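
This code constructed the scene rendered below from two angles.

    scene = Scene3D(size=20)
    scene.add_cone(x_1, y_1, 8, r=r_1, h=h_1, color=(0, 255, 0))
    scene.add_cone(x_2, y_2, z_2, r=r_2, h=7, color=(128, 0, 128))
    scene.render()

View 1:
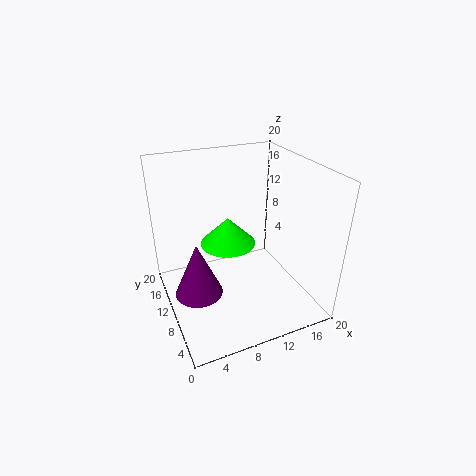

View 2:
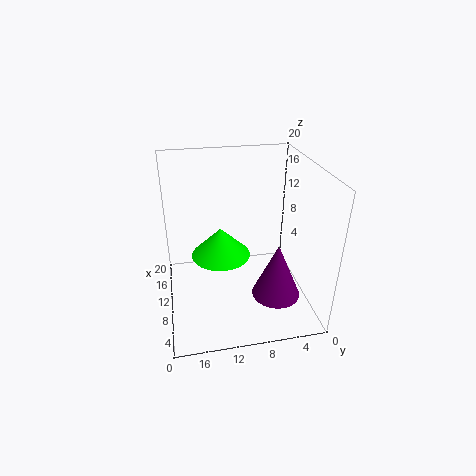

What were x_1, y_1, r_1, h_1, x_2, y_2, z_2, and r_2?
x_1 = 9.5, y_1 = 12.5, r_1 = 4, h_1 = 4, x_2 = 3, y_2 = 6.5, z_2 = 5.5, r_2 = 3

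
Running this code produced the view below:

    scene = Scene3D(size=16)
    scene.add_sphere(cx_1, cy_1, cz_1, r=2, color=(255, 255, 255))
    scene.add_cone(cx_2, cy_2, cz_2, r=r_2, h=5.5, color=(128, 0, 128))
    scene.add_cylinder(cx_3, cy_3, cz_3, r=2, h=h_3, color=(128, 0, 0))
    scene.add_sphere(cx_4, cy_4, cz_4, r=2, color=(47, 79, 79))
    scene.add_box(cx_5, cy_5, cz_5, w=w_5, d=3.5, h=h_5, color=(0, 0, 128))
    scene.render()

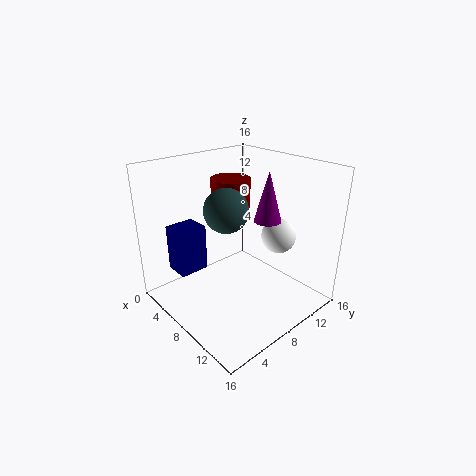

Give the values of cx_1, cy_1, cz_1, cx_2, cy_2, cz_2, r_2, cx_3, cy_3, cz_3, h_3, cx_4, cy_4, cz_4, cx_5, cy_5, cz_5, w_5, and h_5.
cx_1 = 10, cy_1 = 12.5, cz_1 = 7.5, cx_2 = 10, cy_2 = 10.5, cz_2 = 10, r_2 = 1.5, cx_3 = 8, cy_3 = 7, cz_3 = 12, h_3 = 3, cx_4 = 11.5, cy_4 = 3.5, cz_4 = 13.5, cx_5 = 1, cy_5 = 3, cz_5 = 3, w_5 = 3, h_5 = 5.5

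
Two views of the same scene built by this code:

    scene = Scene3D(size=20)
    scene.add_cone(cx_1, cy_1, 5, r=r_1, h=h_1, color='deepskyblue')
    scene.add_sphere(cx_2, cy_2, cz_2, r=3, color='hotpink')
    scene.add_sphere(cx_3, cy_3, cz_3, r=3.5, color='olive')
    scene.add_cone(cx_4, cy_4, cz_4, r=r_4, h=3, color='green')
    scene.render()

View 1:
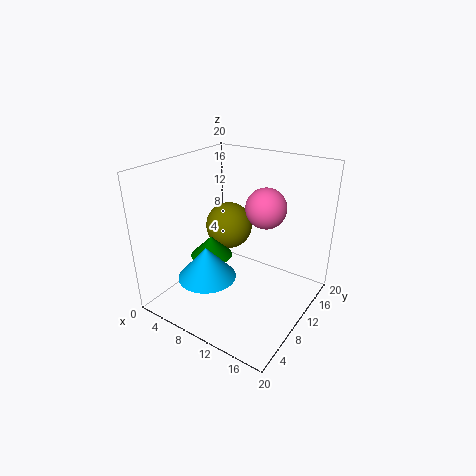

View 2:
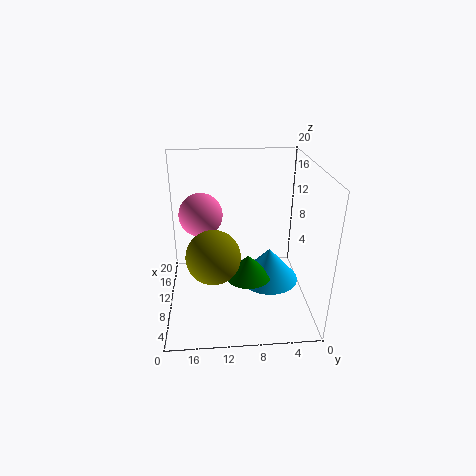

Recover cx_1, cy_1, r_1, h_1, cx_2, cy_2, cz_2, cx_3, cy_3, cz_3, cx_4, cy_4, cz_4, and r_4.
cx_1 = 7.5, cy_1 = 6, r_1 = 4, h_1 = 4.5, cx_2 = 11.5, cy_2 = 15, cz_2 = 13, cx_3 = 6, cy_3 = 13.5, cz_3 = 9.5, cx_4 = 6, cy_4 = 9, cz_4 = 6.5, r_4 = 3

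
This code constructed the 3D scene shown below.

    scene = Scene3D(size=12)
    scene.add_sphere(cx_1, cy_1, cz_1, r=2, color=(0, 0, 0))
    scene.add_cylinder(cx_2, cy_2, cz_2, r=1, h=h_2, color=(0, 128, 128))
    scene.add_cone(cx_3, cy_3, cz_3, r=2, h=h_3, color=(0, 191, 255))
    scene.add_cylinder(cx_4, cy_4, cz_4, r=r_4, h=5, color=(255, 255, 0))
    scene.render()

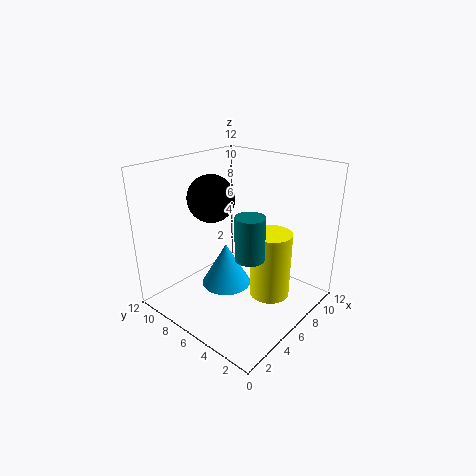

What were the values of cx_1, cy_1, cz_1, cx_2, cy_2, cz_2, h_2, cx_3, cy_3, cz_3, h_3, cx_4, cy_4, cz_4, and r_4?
cx_1 = 5.5; cy_1 = 8.5; cz_1 = 9; cx_2 = 2.5; cy_2 = 2; cz_2 = 7; h_2 = 3; cx_3 = 4.5; cy_3 = 6; cz_3 = 2.5; h_3 = 3.5; cx_4 = 5; cy_4 = 2; cz_4 = 3; r_4 = 1.5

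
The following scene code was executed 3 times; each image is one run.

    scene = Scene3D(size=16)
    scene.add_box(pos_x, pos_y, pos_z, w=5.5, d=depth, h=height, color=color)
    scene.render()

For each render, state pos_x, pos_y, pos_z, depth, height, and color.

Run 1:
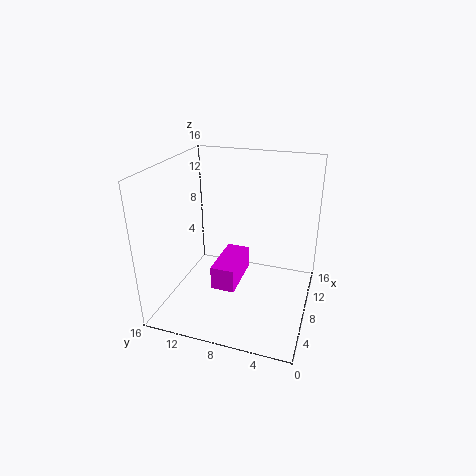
pos_x = 3.5, pos_y = 7, pos_z = 4, depth = 2.5, height = 2.5, color = 'magenta'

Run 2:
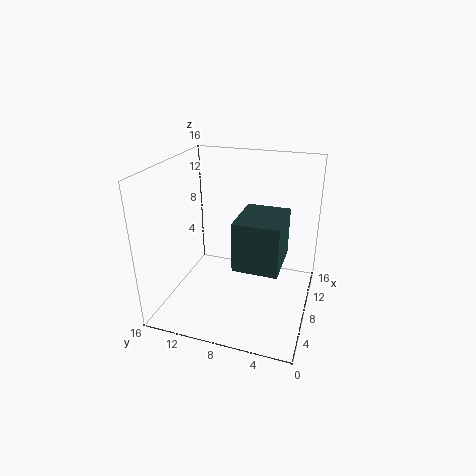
pos_x = 3, pos_y = 2.5, pos_z = 7, depth = 4.5, height = 5, color = 'darkslategray'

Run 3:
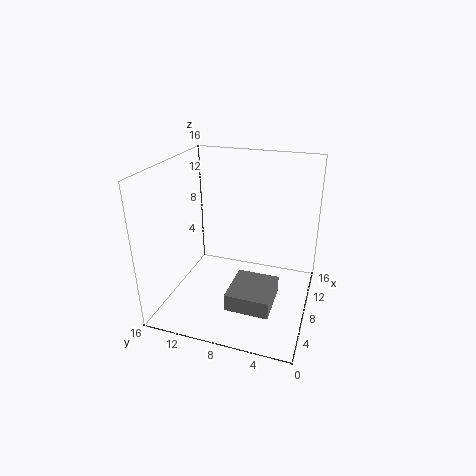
pos_x = 4.5, pos_y = 3.5, pos_z = 0.5, depth = 5, height = 2, color = 'gray'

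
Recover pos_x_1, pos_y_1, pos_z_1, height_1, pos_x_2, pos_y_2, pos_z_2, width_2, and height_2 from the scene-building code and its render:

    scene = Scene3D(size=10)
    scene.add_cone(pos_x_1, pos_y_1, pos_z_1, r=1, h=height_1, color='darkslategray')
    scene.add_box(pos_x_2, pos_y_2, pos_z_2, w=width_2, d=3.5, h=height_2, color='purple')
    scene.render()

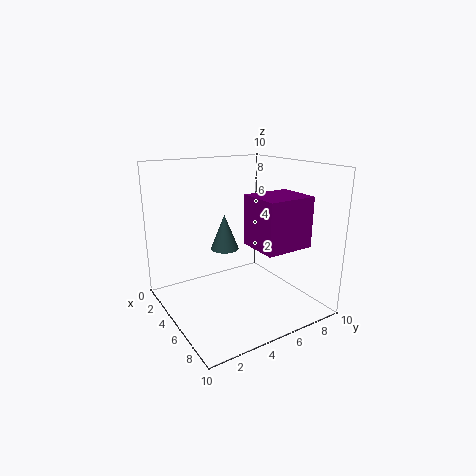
pos_x_1 = 4; pos_y_1 = 4.5; pos_z_1 = 4; height_1 = 2.5; pos_x_2 = 5; pos_y_2 = 5.5; pos_z_2 = 4.5; width_2 = 3; height_2 = 3.5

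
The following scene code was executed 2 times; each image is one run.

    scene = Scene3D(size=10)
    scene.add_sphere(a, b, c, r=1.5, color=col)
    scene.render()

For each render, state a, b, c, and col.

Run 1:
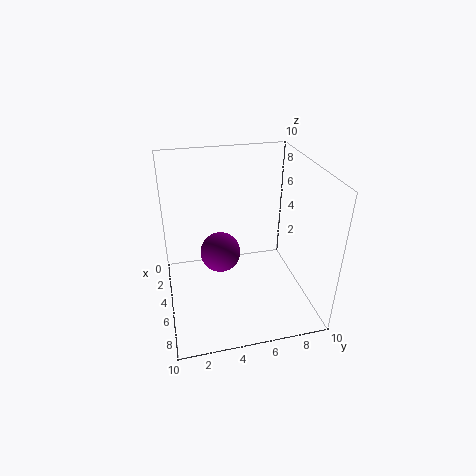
a = 3.5, b = 4, c = 3, col = 'purple'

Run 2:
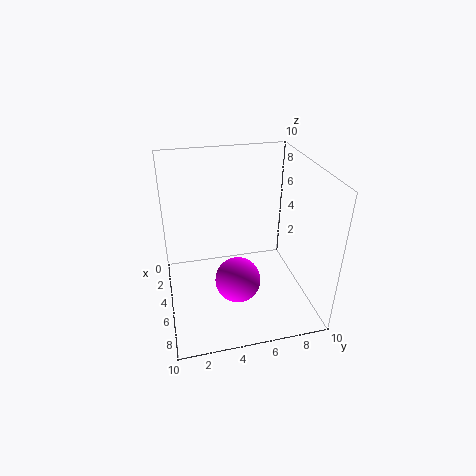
a = 7, b = 4.5, c = 3, col = 'magenta'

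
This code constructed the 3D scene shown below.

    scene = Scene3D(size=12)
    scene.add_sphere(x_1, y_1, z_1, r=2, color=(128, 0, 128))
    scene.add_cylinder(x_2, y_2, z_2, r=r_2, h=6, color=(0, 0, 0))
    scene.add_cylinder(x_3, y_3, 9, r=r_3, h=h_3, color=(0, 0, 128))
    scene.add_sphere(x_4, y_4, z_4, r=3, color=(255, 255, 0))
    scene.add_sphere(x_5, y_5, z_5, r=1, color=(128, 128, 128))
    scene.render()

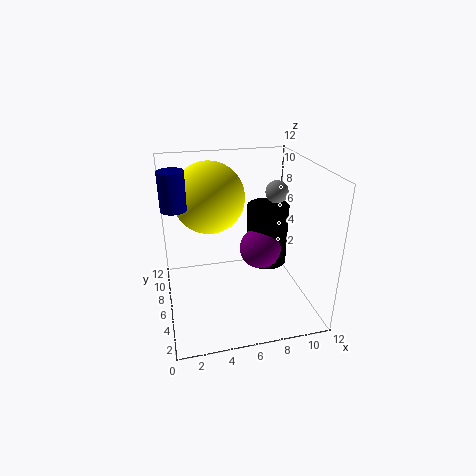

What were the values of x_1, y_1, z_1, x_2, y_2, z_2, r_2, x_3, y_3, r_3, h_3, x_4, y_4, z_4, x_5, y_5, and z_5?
x_1 = 9
y_1 = 9
z_1 = 3
x_2 = 10
y_2 = 10
z_2 = 1
r_2 = 2
x_3 = 1
y_3 = 6
r_3 = 1
h_3 = 3
x_4 = 4
y_4 = 8
z_4 = 9
x_5 = 10
y_5 = 8
z_5 = 9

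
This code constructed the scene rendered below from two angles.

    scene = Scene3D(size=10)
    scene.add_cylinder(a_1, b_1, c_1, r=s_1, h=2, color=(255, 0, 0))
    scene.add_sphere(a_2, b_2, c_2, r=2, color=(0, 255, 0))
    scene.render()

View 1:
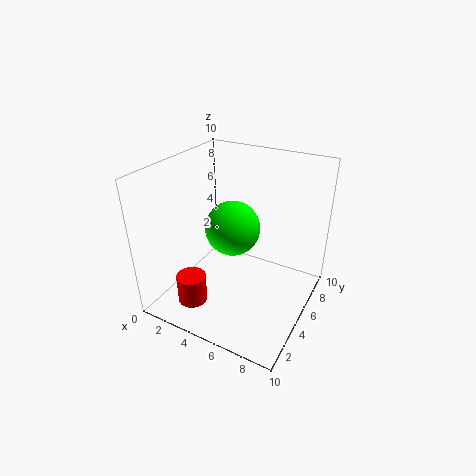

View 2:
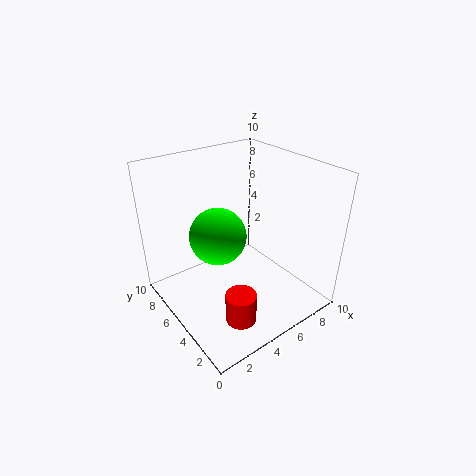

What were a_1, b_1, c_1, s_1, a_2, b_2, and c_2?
a_1 = 3, b_1 = 2, c_1 = 1, s_1 = 1, a_2 = 4, b_2 = 6, c_2 = 5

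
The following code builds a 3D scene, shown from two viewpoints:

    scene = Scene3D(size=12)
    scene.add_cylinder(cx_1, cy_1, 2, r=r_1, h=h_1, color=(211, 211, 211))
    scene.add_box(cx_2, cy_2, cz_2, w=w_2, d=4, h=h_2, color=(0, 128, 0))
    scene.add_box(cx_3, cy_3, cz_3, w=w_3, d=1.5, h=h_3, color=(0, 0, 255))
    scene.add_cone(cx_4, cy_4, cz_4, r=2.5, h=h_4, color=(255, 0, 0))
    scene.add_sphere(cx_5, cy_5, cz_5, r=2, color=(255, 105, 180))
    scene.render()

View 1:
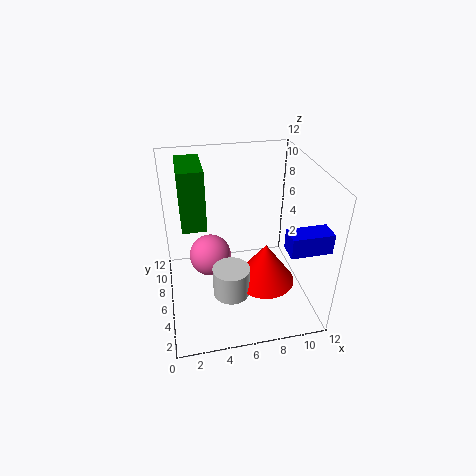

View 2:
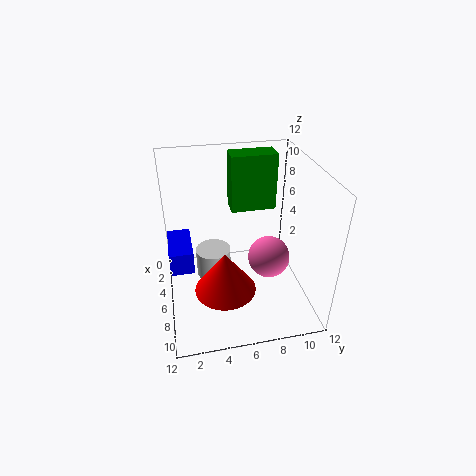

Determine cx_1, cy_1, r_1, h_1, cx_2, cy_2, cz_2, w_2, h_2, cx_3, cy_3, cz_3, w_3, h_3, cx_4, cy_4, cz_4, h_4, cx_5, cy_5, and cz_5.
cx_1 = 5
cy_1 = 4
r_1 = 1.5
h_1 = 2.5
cx_2 = 1.5
cy_2 = 6
cz_2 = 7
w_2 = 2
h_2 = 5
cx_3 = 8.5
cy_3 = 0.5
cz_3 = 7.5
w_3 = 3
h_3 = 1.5
cx_4 = 8
cy_4 = 4.5
cz_4 = 2.5
h_4 = 3.5
cx_5 = 4
cy_5 = 9.5
cz_5 = 2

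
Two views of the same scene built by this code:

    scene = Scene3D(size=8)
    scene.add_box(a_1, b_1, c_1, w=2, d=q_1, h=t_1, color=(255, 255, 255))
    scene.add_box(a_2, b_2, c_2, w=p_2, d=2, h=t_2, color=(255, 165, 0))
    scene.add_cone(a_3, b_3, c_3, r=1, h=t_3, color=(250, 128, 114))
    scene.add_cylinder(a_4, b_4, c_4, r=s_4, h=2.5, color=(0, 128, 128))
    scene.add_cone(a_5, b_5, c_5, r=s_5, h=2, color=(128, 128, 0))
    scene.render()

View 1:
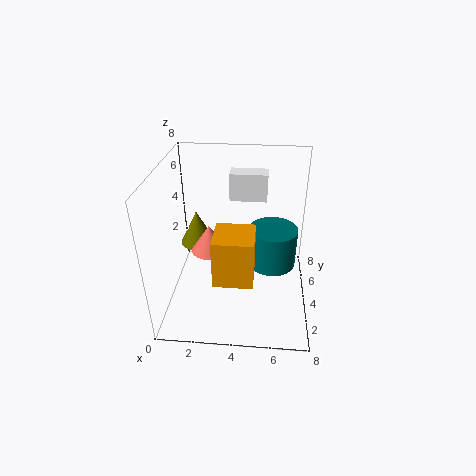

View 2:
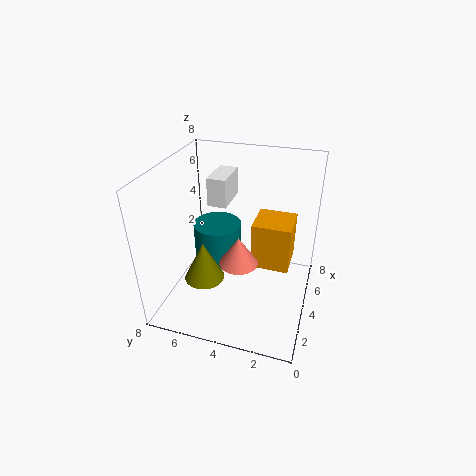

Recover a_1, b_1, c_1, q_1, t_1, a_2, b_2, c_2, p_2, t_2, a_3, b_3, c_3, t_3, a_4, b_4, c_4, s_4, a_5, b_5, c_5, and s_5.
a_1 = 3.5, b_1 = 4.5, c_1 = 6, q_1 = 1, t_1 = 1.5, a_2 = 3, b_2 = 1, c_2 = 3, p_2 = 2, t_2 = 2.5, a_3 = 2.5, b_3 = 3.5, c_3 = 3.5, t_3 = 1.5, a_4 = 6, b_4 = 6, c_4 = 1, s_4 = 1.5, a_5 = 1.5, b_5 = 5, c_5 = 3, s_5 = 1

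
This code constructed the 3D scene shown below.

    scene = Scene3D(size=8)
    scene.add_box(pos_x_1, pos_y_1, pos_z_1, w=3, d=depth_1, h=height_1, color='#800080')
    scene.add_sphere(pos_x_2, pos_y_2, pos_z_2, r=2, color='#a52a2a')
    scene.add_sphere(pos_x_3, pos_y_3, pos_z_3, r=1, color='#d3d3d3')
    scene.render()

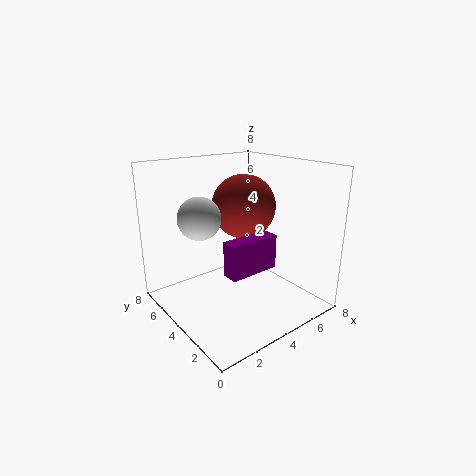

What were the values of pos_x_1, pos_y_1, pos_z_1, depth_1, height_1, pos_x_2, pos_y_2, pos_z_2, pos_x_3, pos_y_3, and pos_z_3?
pos_x_1 = 3
pos_y_1 = 3
pos_z_1 = 2
depth_1 = 1
height_1 = 2
pos_x_2 = 6
pos_y_2 = 6
pos_z_2 = 5
pos_x_3 = 1
pos_y_3 = 3
pos_z_3 = 6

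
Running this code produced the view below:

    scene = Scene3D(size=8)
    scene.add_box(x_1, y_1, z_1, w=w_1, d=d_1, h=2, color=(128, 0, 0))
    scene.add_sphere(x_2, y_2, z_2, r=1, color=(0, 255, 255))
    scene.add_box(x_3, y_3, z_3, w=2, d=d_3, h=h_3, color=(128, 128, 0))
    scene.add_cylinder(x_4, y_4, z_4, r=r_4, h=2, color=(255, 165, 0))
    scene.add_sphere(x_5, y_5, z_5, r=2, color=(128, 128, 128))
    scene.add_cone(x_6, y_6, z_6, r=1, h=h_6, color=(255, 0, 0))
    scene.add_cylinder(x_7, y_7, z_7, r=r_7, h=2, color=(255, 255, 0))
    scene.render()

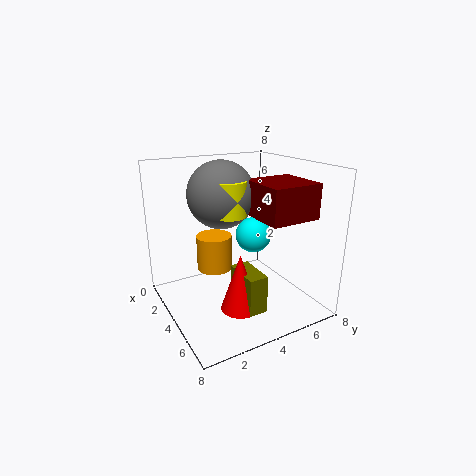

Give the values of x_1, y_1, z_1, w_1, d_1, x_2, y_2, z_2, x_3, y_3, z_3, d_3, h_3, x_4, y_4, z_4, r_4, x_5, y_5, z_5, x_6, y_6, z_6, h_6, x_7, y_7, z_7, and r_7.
x_1 = 3; y_1 = 5; z_1 = 5; w_1 = 3; d_1 = 3; x_2 = 4; y_2 = 5; z_2 = 4; x_3 = 5; y_3 = 3; z_3 = 1; d_3 = 1; h_3 = 2; x_4 = 3; y_4 = 3; z_4 = 2; r_4 = 1; x_5 = 2; y_5 = 4; z_5 = 6; x_6 = 6; y_6 = 3; z_6 = 1; h_6 = 3; x_7 = 3; y_7 = 4; z_7 = 5; r_7 = 1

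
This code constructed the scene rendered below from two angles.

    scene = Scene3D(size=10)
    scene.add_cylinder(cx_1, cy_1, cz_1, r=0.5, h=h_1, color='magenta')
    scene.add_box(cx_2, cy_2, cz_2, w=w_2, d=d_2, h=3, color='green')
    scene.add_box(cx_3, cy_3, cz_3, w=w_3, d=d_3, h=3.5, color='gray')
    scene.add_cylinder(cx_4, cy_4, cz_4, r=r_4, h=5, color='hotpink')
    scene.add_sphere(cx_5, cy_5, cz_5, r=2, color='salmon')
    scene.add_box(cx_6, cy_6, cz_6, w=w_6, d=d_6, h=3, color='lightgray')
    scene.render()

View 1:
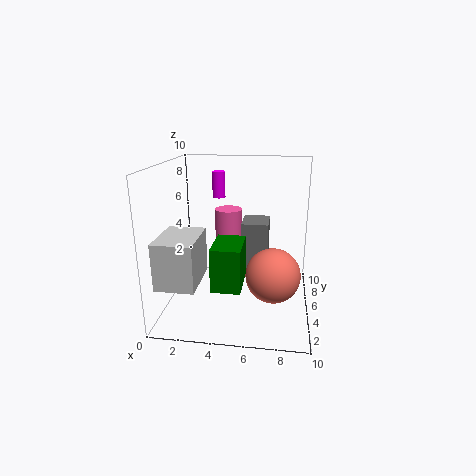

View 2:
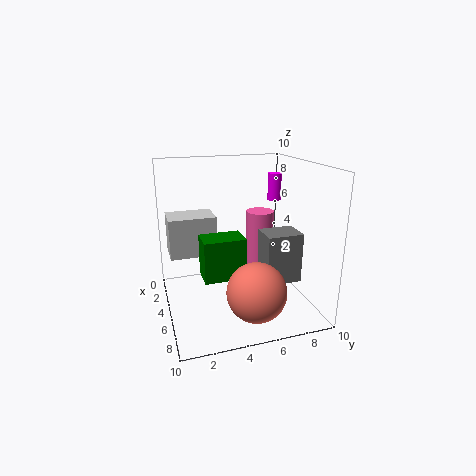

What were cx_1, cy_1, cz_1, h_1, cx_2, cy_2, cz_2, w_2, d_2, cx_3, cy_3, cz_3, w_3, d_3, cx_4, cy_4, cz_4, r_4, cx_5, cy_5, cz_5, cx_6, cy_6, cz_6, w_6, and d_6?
cx_1 = 3
cy_1 = 8.5
cz_1 = 7
h_1 = 2
cx_2 = 3.5
cy_2 = 2.5
cz_2 = 2
w_2 = 2
d_2 = 3
cx_3 = 5
cy_3 = 6.5
cz_3 = 2
w_3 = 2
d_3 = 2.5
cx_4 = 4
cy_4 = 7
cz_4 = 1.5
r_4 = 1
cx_5 = 7.5
cy_5 = 5.5
cz_5 = 2
cx_6 = 0.5
cy_6 = 0.5
cz_6 = 3
w_6 = 2.5
d_6 = 3.5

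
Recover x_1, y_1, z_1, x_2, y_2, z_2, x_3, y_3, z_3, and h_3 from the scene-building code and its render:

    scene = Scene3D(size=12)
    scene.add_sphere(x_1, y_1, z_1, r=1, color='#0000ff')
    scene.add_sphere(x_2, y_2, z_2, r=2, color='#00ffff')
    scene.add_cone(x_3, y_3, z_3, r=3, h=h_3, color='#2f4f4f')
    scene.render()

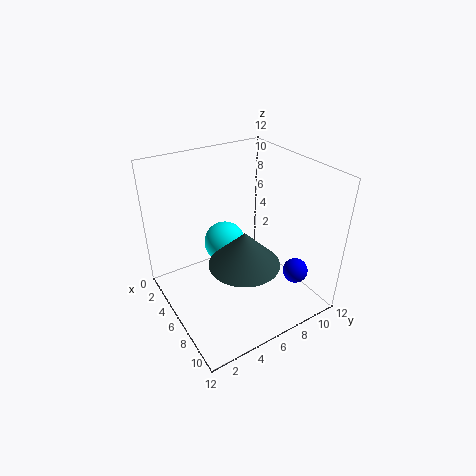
x_1 = 10, y_1 = 9, z_1 = 4, x_2 = 2, y_2 = 7, z_2 = 3, x_3 = 7, y_3 = 6, z_3 = 4, h_3 = 3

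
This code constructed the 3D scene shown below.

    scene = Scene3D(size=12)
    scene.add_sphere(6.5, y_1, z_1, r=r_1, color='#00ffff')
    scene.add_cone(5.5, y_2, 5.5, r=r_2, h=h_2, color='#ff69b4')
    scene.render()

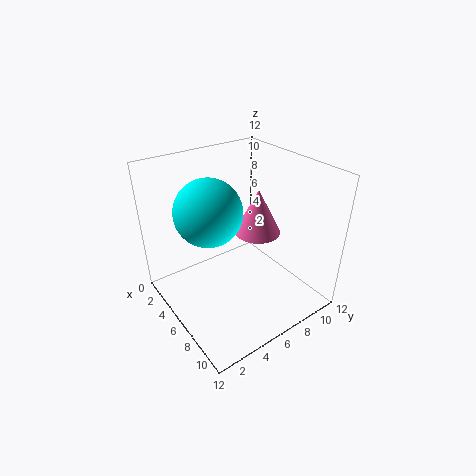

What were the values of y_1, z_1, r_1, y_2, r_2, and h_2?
y_1 = 3, z_1 = 9.5, r_1 = 2.5, y_2 = 8.5, r_2 = 2, h_2 = 4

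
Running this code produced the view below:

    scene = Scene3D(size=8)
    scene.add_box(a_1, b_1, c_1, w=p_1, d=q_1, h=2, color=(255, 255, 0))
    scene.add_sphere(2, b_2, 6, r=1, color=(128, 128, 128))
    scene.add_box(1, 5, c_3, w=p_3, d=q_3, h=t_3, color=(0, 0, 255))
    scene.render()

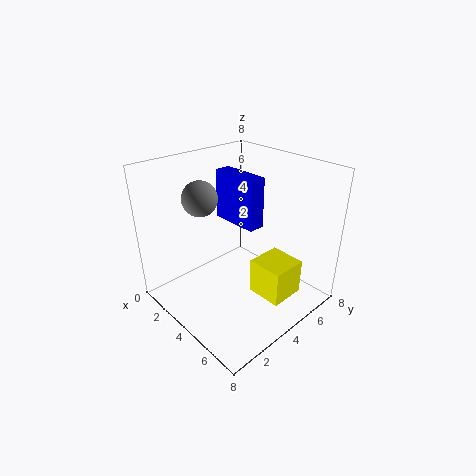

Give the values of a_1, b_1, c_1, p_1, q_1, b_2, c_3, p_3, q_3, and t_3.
a_1 = 5
b_1 = 4
c_1 = 1
p_1 = 2
q_1 = 2
b_2 = 3
c_3 = 4
p_3 = 3
q_3 = 1
t_3 = 3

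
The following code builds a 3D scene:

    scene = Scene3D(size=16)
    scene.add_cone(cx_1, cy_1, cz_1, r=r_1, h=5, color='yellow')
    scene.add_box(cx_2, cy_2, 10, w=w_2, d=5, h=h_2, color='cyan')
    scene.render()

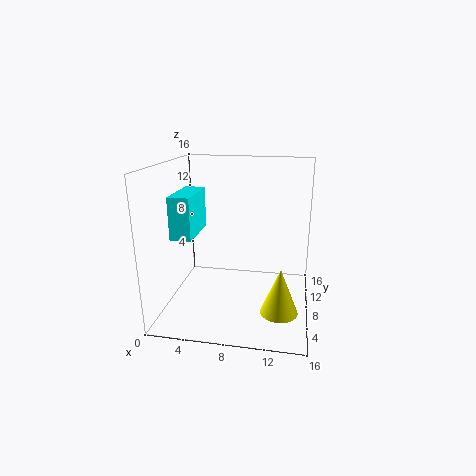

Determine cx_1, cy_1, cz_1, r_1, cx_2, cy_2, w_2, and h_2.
cx_1 = 13; cy_1 = 5; cz_1 = 1; r_1 = 2; cx_2 = 3; cy_2 = 1; w_2 = 2; h_2 = 4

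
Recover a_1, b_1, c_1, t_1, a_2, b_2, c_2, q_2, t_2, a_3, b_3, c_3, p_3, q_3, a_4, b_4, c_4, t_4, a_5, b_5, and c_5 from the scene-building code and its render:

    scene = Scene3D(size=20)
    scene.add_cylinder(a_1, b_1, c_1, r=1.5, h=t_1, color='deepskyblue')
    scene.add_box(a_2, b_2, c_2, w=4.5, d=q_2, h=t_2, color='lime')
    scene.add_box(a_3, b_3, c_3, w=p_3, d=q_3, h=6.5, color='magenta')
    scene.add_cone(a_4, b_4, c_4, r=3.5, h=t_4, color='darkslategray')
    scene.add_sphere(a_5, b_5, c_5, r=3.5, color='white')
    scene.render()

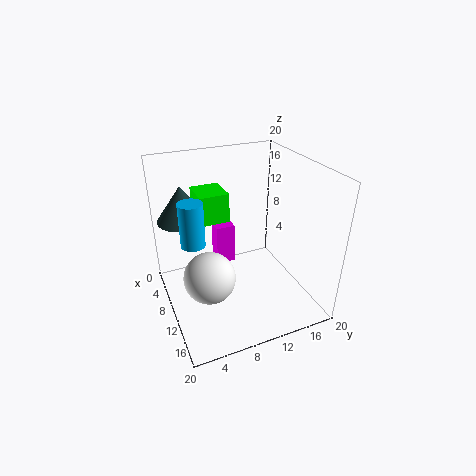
a_1 = 12.5; b_1 = 3; c_1 = 12; t_1 = 5.5; a_2 = 5; b_2 = 5; c_2 = 12.5; q_2 = 4; t_2 = 4; a_3 = 1.5; b_3 = 9; c_3 = 2; p_3 = 2.5; q_3 = 3; a_4 = 5.5; b_4 = 3.5; c_4 = 12; t_4 = 5; a_5 = 12; b_5 = 5; c_5 = 6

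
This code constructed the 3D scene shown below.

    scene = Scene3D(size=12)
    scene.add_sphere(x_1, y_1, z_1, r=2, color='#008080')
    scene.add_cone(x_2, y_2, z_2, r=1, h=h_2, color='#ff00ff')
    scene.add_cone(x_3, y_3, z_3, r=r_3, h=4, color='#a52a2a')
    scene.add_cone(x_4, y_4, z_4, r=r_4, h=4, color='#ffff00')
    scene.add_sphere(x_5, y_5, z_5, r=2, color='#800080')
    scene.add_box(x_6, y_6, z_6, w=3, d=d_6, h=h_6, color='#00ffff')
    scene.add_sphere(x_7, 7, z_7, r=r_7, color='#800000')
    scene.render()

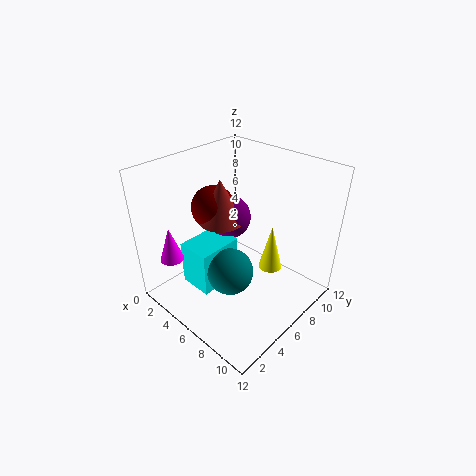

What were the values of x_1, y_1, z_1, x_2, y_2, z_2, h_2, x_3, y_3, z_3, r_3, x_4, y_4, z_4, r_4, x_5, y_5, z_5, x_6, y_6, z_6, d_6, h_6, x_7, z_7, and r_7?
x_1 = 6
y_1 = 5
z_1 = 3
x_2 = 2
y_2 = 2
z_2 = 4
h_2 = 3
x_3 = 3
y_3 = 7
z_3 = 6
r_3 = 2
x_4 = 8
y_4 = 8
z_4 = 3
r_4 = 1
x_5 = 3
y_5 = 8
z_5 = 6
x_6 = 2
y_6 = 3
z_6 = 1
d_6 = 4
h_6 = 4
x_7 = 2
z_7 = 7
r_7 = 2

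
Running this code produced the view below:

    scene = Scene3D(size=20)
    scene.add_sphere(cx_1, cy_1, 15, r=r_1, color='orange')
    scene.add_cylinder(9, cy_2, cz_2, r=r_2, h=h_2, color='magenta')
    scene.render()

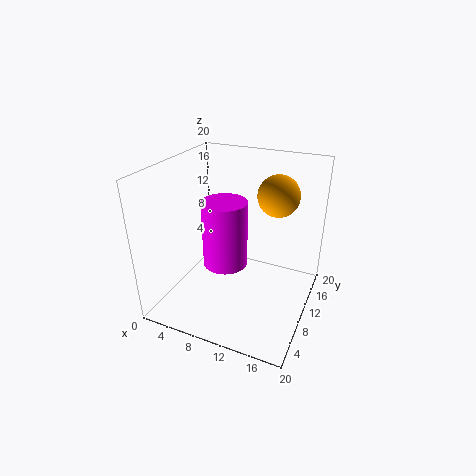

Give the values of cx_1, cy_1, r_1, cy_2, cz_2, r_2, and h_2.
cx_1 = 14
cy_1 = 15
r_1 = 3
cy_2 = 8
cz_2 = 7
r_2 = 3
h_2 = 9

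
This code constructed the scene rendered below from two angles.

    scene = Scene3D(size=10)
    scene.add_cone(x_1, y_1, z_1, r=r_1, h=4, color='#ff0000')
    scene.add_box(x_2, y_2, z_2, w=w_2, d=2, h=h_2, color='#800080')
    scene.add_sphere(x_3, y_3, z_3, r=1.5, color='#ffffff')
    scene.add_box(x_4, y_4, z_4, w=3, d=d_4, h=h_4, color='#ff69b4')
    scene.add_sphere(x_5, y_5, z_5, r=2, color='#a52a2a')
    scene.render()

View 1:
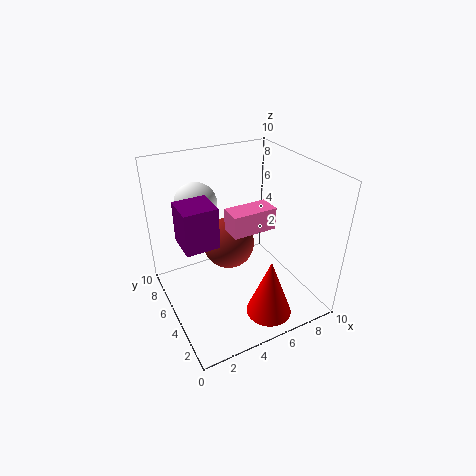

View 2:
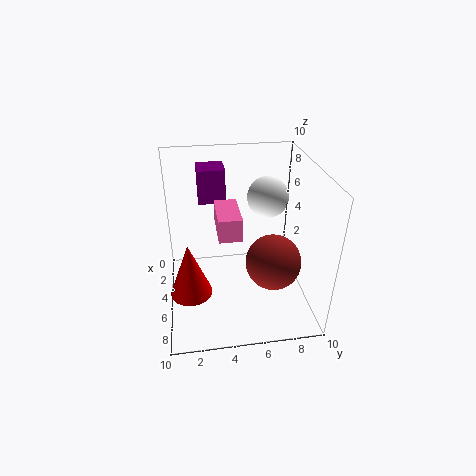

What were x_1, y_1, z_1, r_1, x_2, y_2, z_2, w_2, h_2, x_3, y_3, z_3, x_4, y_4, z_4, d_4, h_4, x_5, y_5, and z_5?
x_1 = 5.5, y_1 = 1.5, z_1 = 1, r_1 = 1.5, x_2 = 0.5, y_2 = 2.5, z_2 = 6.5, w_2 = 2, h_2 = 2.5, x_3 = 3, y_3 = 7.5, z_3 = 7, x_4 = 4, y_4 = 3.5, z_4 = 6, d_4 = 1.5, h_4 = 1.5, x_5 = 5.5, y_5 = 7.5, z_5 = 3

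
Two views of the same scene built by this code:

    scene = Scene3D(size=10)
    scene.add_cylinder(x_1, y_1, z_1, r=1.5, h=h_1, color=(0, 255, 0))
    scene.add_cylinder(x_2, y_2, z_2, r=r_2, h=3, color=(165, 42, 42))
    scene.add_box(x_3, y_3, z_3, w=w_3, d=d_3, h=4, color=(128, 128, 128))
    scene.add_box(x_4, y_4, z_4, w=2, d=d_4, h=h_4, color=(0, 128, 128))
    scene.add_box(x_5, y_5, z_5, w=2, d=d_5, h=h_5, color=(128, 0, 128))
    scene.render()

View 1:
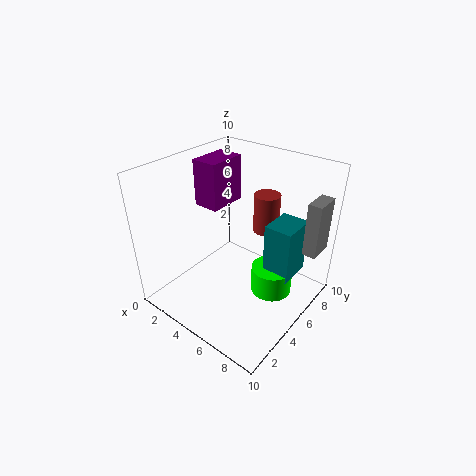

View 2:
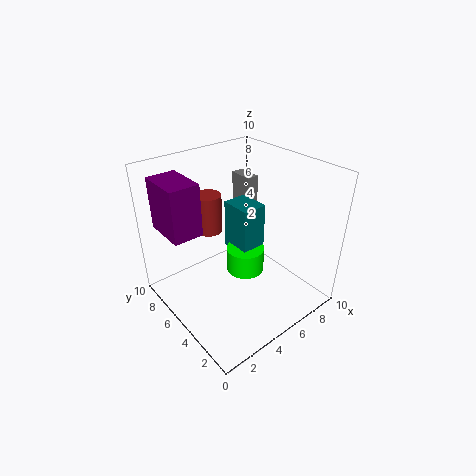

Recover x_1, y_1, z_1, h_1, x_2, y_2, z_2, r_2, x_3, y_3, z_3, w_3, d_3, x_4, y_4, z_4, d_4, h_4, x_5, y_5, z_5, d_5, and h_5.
x_1 = 7, y_1 = 6.5, z_1 = 0.5, h_1 = 2, x_2 = 5, y_2 = 8.5, z_2 = 4, r_2 = 1, x_3 = 8.5, y_3 = 8, z_3 = 3.5, w_3 = 1, d_3 = 2, x_4 = 6.5, y_4 = 6, z_4 = 2, d_4 = 2.5, h_4 = 4, x_5 = 0.5, y_5 = 5.5, z_5 = 6, d_5 = 3, h_5 = 3.5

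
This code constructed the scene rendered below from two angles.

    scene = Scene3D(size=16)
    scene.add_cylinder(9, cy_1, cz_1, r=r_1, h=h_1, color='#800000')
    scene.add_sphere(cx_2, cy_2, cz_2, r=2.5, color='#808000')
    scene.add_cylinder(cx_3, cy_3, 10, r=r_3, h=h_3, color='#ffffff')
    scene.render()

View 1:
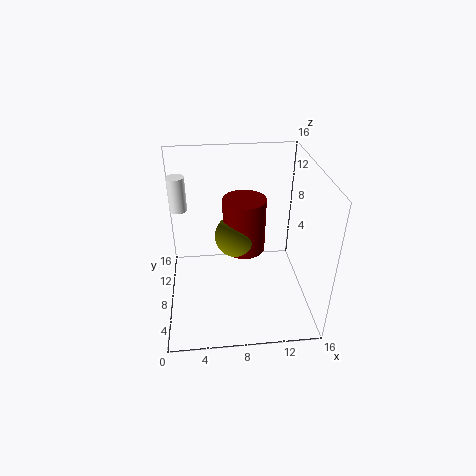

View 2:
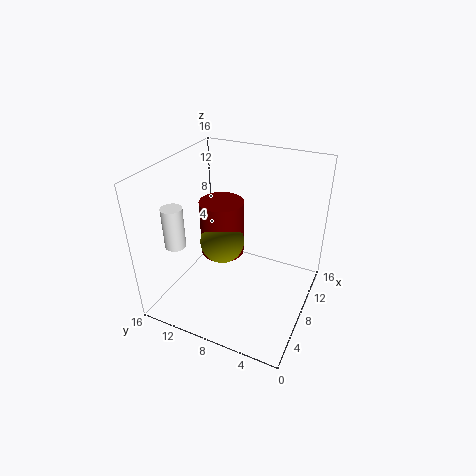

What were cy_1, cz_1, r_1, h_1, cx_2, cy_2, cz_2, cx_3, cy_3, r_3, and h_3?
cy_1 = 10.5
cz_1 = 5
r_1 = 2.5
h_1 = 6.5
cx_2 = 8
cy_2 = 10
cz_2 = 7
cx_3 = 1.5
cy_3 = 11.5
r_3 = 1
h_3 = 4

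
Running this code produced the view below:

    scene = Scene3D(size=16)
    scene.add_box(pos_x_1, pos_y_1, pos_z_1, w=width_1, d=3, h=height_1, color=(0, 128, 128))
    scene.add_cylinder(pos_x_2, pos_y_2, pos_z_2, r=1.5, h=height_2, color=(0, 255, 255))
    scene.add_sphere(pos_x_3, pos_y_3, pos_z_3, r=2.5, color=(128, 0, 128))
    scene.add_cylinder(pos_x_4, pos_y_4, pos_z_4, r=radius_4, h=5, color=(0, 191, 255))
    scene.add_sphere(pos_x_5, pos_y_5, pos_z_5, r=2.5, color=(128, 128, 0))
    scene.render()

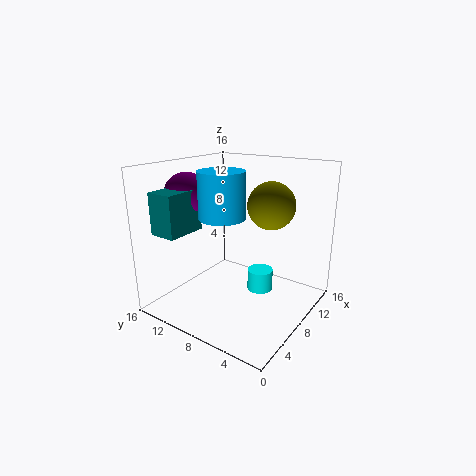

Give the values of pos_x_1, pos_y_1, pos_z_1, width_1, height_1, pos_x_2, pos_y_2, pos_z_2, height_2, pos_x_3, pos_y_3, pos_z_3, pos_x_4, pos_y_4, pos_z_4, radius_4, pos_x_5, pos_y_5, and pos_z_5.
pos_x_1 = 1.5, pos_y_1 = 11.5, pos_z_1 = 9, width_1 = 4.5, height_1 = 4.5, pos_x_2 = 10.5, pos_y_2 = 6.5, pos_z_2 = 1, height_2 = 2.5, pos_x_3 = 6, pos_y_3 = 13.5, pos_z_3 = 12.5, pos_x_4 = 6.5, pos_y_4 = 9, pos_z_4 = 10.5, radius_4 = 2.5, pos_x_5 = 9, pos_y_5 = 4.5, pos_z_5 = 12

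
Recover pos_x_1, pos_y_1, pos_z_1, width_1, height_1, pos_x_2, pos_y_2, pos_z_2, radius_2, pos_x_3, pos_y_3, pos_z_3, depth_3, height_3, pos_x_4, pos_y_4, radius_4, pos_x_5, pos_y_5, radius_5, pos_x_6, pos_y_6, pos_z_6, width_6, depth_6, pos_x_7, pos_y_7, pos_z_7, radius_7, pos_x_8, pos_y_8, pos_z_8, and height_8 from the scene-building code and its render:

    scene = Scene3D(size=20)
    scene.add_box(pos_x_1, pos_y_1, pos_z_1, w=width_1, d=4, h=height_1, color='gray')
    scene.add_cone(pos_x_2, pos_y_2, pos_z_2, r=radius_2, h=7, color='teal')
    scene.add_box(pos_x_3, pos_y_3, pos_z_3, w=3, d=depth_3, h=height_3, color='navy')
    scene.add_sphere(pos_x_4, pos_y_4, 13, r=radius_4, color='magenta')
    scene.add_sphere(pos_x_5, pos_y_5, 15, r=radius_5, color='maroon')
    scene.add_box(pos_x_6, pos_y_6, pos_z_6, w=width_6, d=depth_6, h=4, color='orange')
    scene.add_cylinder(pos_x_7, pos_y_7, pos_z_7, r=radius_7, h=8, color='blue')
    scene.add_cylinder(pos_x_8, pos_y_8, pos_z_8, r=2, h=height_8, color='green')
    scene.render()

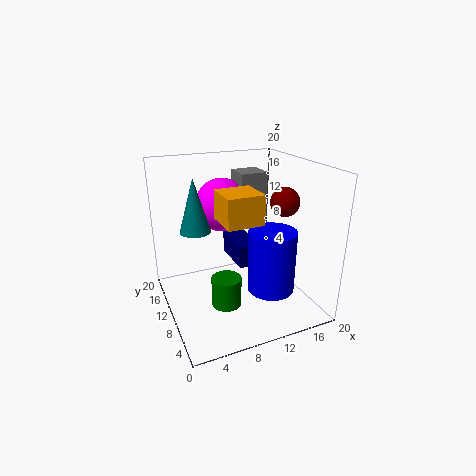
pos_x_1 = 12, pos_y_1 = 13, pos_z_1 = 14, width_1 = 4, height_1 = 4, pos_x_2 = 4, pos_y_2 = 10, pos_z_2 = 12, radius_2 = 2, pos_x_3 = 9, pos_y_3 = 7, pos_z_3 = 7, depth_3 = 6, height_3 = 3, pos_x_4 = 10, pos_y_4 = 16, radius_4 = 4, pos_x_5 = 16, pos_y_5 = 8, radius_5 = 2, pos_x_6 = 7, pos_y_6 = 6, pos_z_6 = 13, width_6 = 5, depth_6 = 5, pos_x_7 = 12, pos_y_7 = 4, pos_z_7 = 5, radius_7 = 3, pos_x_8 = 7, pos_y_8 = 7, pos_z_8 = 2, height_8 = 4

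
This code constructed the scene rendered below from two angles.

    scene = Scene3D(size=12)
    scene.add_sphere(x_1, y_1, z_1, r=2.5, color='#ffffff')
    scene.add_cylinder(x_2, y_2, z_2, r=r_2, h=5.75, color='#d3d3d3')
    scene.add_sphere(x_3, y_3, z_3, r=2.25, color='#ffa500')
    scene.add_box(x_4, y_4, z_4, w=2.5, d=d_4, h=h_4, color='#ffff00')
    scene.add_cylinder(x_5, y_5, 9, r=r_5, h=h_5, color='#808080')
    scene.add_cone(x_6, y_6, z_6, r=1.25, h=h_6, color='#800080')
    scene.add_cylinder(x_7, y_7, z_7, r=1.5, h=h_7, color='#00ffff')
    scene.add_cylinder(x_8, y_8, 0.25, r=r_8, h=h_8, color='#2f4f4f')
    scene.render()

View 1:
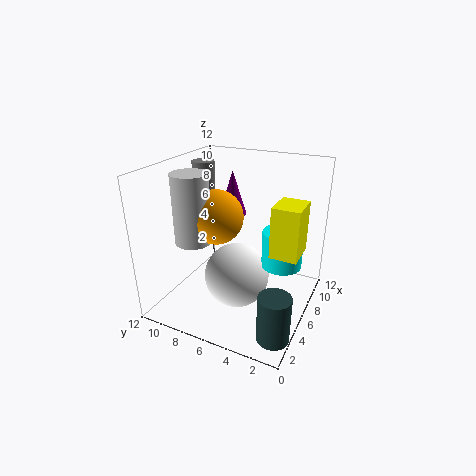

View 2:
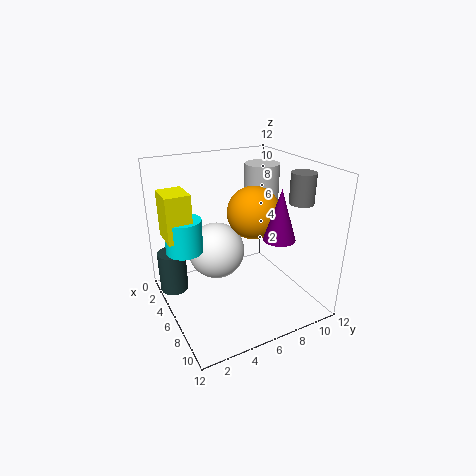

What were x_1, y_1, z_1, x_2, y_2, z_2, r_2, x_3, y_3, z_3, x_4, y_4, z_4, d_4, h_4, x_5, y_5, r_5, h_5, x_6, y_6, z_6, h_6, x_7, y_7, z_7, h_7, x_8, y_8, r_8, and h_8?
x_1 = 3.75, y_1 = 5, z_1 = 4, x_2 = 4.25, y_2 = 9.25, z_2 = 5.75, r_2 = 1.5, x_3 = 5.5, y_3 = 7.75, z_3 = 7.75, x_4 = 3.25, y_4 = 0.25, z_4 = 6.5, d_4 = 2, h_4 = 3.75, x_5 = 8.25, y_5 = 10.5, r_5 = 1, h_5 = 2.5, x_6 = 9, y_6 = 8, z_6 = 6.75, h_6 = 4, x_7 = 4.75, y_7 = 1.75, z_7 = 5.25, h_7 = 2.75, x_8 = 2.25, y_8 = 1.25, r_8 = 1.25, h_8 = 3.75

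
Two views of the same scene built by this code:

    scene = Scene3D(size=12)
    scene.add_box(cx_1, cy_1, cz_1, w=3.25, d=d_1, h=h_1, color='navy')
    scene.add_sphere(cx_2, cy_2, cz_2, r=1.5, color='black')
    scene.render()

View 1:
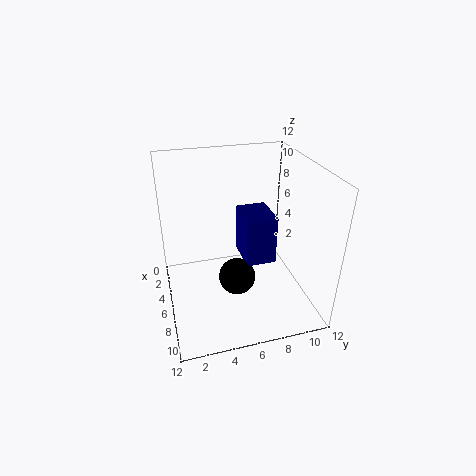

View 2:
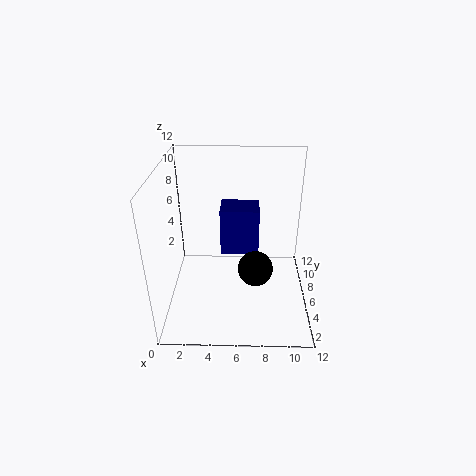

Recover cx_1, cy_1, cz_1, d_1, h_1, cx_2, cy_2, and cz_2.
cx_1 = 4.5; cy_1 = 6.25; cz_1 = 4.25; d_1 = 2.5; h_1 = 4; cx_2 = 7.5; cy_2 = 5.5; cz_2 = 3.25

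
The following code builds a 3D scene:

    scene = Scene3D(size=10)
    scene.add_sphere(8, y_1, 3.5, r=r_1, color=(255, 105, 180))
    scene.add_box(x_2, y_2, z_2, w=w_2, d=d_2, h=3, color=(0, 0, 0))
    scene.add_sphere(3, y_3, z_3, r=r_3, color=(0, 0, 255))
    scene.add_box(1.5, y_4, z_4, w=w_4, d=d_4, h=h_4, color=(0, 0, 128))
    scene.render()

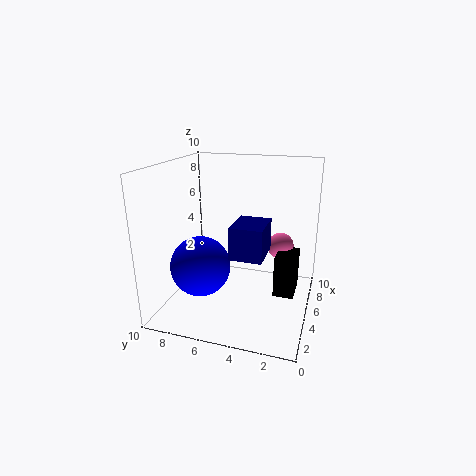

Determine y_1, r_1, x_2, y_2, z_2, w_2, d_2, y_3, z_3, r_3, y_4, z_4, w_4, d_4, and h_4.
y_1 = 2.5, r_1 = 1, x_2 = 5.5, y_2 = 1, z_2 = 0.5, w_2 = 2.5, d_2 = 1.5, y_3 = 7, z_3 = 3.5, r_3 = 2, y_4 = 2.5, z_4 = 5, w_4 = 2.5, d_4 = 2, h_4 = 2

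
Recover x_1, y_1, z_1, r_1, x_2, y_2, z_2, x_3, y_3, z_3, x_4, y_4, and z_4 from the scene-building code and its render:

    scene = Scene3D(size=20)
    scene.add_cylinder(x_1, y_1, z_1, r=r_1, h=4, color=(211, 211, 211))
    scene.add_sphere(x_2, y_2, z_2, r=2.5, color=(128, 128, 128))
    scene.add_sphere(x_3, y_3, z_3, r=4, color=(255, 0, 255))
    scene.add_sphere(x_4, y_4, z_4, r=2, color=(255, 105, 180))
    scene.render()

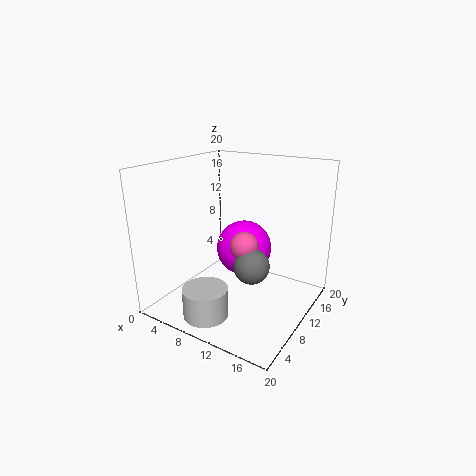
x_1 = 9
y_1 = 3.5
z_1 = 1
r_1 = 3
x_2 = 12.5
y_2 = 9.5
z_2 = 6.5
x_3 = 9.5
y_3 = 12.5
z_3 = 7.5
x_4 = 11
y_4 = 10
z_4 = 9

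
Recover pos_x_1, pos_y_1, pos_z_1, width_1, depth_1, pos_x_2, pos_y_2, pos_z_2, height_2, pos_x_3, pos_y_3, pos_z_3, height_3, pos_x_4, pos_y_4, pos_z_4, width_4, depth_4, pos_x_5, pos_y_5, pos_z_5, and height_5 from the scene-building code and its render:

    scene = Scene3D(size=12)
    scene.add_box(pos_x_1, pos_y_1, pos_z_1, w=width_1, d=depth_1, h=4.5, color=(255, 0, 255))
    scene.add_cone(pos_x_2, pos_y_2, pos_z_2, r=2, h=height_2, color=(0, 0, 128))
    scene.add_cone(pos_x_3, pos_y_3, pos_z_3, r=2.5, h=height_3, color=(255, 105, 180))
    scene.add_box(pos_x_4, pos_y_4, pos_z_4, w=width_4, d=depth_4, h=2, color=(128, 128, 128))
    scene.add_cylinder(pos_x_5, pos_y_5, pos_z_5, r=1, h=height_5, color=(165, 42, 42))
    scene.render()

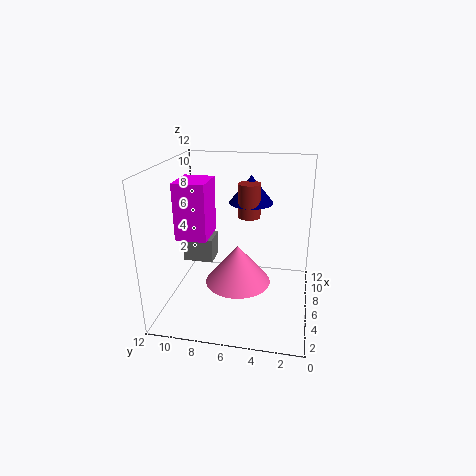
pos_x_1 = 3.5; pos_y_1 = 8; pos_z_1 = 6.5; width_1 = 3; depth_1 = 2.5; pos_x_2 = 9.5; pos_y_2 = 5.5; pos_z_2 = 8; height_2 = 2.5; pos_x_3 = 3.5; pos_y_3 = 5.5; pos_z_3 = 3.5; height_3 = 3; pos_x_4 = 5; pos_y_4 = 8; pos_z_4 = 4; width_4 = 2; depth_4 = 2.5; pos_x_5 = 8.5; pos_y_5 = 5.5; pos_z_5 = 7; height_5 = 3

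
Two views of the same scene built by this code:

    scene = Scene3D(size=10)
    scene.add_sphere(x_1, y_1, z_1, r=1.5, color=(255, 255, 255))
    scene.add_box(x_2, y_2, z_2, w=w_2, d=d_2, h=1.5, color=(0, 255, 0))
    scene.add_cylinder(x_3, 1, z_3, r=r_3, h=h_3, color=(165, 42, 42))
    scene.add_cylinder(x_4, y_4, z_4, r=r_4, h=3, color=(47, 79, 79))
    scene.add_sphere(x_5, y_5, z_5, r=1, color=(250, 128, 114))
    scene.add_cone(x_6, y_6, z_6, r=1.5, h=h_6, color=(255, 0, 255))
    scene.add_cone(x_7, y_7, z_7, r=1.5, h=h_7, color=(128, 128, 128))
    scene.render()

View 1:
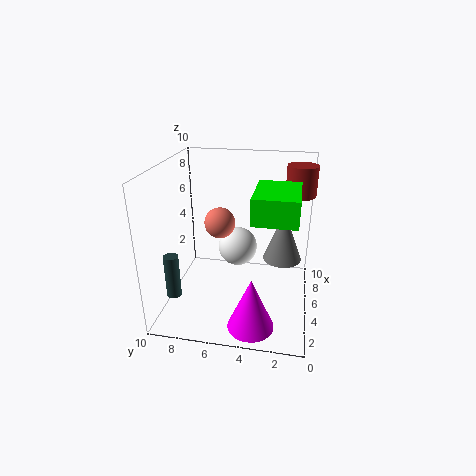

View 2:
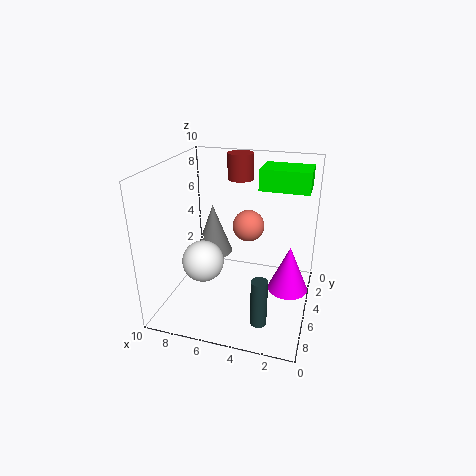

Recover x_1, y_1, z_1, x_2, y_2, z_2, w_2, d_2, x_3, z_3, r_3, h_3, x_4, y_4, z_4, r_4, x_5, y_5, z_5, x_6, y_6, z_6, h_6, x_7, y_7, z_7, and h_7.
x_1 = 7.5; y_1 = 5.5; z_1 = 3; x_2 = 0.5; y_2 = 1; z_2 = 8; w_2 = 3.5; d_2 = 2.5; x_3 = 6; z_3 = 8; r_3 = 1; h_3 = 2; x_4 = 2.5; y_4 = 9; z_4 = 1.5; r_4 = 0.5; x_5 = 4; y_5 = 6; z_5 = 6.5; x_6 = 1.5; y_6 = 3.5; z_6 = 0.5; h_6 = 3.5; x_7 = 8; y_7 = 2; z_7 = 2; h_7 = 4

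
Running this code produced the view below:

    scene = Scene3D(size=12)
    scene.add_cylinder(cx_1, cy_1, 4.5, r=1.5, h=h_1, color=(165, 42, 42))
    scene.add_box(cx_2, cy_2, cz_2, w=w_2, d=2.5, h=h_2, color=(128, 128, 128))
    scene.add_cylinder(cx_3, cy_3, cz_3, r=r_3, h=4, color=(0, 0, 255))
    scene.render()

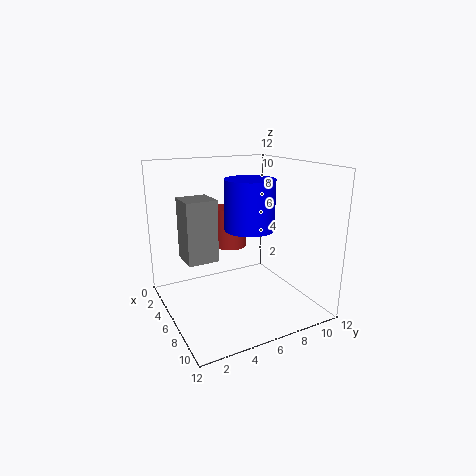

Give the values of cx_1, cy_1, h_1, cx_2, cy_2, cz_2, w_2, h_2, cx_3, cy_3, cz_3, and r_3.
cx_1 = 3.5
cy_1 = 6.5
h_1 = 3.5
cx_2 = 4
cy_2 = 1.5
cz_2 = 4.5
w_2 = 2.5
h_2 = 5
cx_3 = 7
cy_3 = 6.5
cz_3 = 7
r_3 = 2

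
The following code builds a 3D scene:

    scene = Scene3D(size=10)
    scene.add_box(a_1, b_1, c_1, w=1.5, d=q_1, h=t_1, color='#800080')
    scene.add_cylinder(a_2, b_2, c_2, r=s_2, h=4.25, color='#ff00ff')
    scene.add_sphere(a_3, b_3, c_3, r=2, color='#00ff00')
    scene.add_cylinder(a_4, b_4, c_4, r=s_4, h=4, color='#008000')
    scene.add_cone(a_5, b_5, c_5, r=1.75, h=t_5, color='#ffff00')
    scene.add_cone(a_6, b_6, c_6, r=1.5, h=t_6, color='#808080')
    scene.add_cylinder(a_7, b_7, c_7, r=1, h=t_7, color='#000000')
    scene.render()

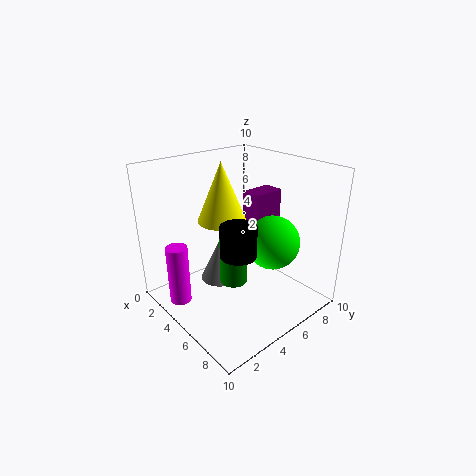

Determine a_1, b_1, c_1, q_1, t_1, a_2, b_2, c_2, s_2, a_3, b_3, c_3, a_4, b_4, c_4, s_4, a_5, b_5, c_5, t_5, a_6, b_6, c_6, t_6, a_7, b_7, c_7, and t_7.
a_1 = 3.25
b_1 = 7
c_1 = 4
q_1 = 2.5
t_1 = 3.5
a_2 = 3
b_2 = 1.25
c_2 = 0.5
s_2 = 0.75
a_3 = 5.75
b_3 = 7.75
c_3 = 4
a_4 = 4.5
b_4 = 5
c_4 = 1.25
s_4 = 1
a_5 = 3.25
b_5 = 5
c_5 = 5.75
t_5 = 4.25
a_6 = 2.5
b_6 = 5.25
c_6 = 0.5
t_6 = 3.25
a_7 = 8.5
b_7 = 2
c_7 = 6.25
t_7 = 1.75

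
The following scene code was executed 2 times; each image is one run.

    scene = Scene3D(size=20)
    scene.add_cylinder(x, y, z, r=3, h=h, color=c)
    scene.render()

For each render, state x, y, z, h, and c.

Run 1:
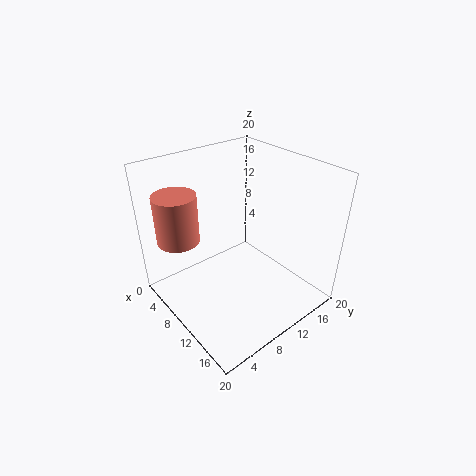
x = 4; y = 4; z = 9; h = 7; c = 'salmon'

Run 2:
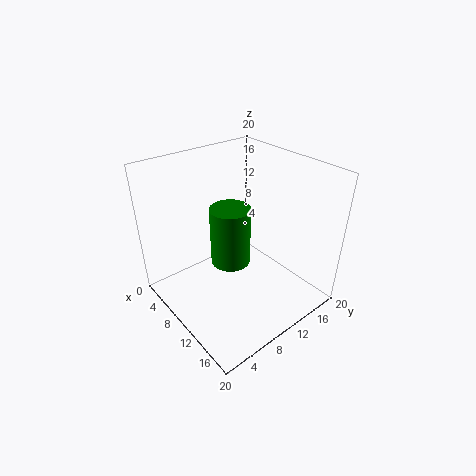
x = 7; y = 11; z = 4; h = 9; c = 'green'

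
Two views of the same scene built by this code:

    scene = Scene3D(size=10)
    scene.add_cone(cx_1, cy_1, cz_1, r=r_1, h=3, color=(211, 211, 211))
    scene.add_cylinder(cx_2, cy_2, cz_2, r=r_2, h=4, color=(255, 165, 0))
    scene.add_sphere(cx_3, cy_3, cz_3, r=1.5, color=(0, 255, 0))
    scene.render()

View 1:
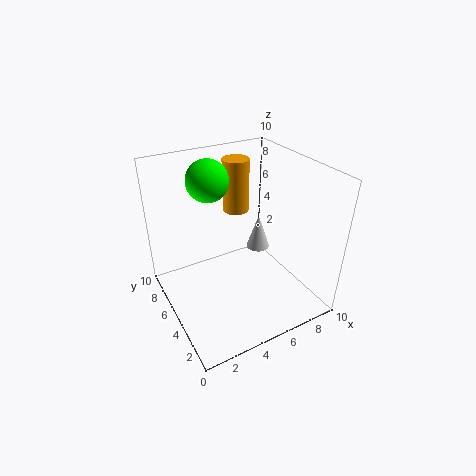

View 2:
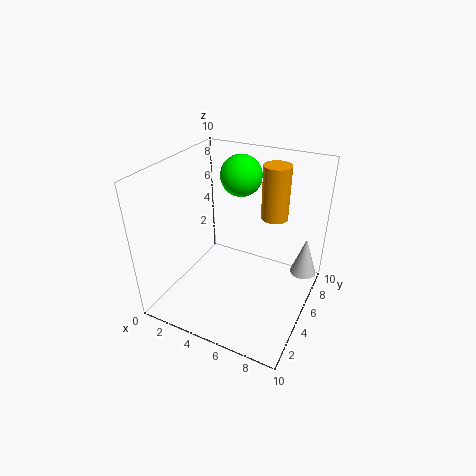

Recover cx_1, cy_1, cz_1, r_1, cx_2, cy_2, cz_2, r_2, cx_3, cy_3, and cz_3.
cx_1 = 9, cy_1 = 8.5, cz_1 = 1, r_1 = 1, cx_2 = 6.5, cy_2 = 8, cz_2 = 5.5, r_2 = 1, cx_3 = 4, cy_3 = 7.5, cz_3 = 8.5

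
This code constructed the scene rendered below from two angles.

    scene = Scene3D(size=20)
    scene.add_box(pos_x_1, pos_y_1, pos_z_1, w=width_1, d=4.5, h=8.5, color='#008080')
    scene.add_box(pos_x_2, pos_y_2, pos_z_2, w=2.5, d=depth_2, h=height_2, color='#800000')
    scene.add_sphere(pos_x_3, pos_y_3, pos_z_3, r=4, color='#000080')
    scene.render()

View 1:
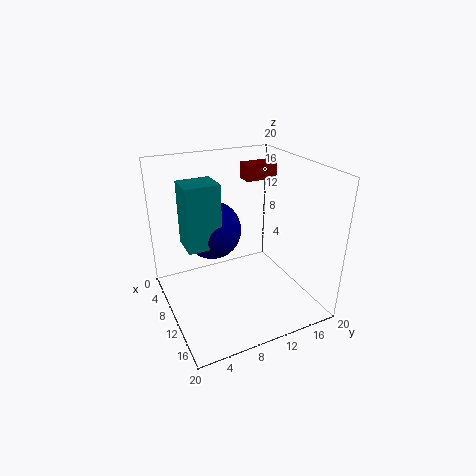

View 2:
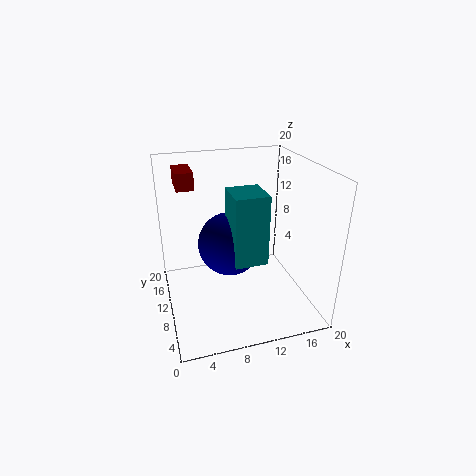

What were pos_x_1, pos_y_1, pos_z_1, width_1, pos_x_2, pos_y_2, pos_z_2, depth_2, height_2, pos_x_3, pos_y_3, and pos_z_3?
pos_x_1 = 7.5, pos_y_1 = 2.5, pos_z_1 = 10, width_1 = 4, pos_x_2 = 2.5, pos_y_2 = 14, pos_z_2 = 16, depth_2 = 5, height_2 = 2.5, pos_x_3 = 8, pos_y_3 = 7, pos_z_3 = 11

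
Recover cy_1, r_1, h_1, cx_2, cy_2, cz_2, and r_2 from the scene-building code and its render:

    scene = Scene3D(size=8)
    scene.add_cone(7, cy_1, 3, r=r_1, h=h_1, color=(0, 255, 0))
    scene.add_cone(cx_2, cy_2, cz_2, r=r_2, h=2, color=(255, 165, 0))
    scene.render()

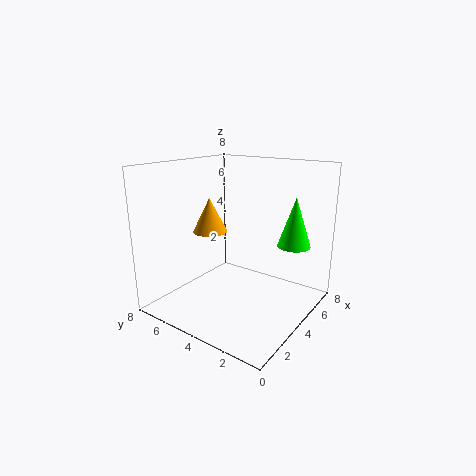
cy_1 = 2
r_1 = 1
h_1 = 3
cx_2 = 4
cy_2 = 6
cz_2 = 4
r_2 = 1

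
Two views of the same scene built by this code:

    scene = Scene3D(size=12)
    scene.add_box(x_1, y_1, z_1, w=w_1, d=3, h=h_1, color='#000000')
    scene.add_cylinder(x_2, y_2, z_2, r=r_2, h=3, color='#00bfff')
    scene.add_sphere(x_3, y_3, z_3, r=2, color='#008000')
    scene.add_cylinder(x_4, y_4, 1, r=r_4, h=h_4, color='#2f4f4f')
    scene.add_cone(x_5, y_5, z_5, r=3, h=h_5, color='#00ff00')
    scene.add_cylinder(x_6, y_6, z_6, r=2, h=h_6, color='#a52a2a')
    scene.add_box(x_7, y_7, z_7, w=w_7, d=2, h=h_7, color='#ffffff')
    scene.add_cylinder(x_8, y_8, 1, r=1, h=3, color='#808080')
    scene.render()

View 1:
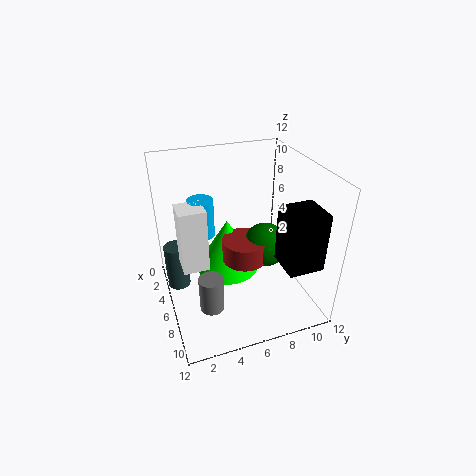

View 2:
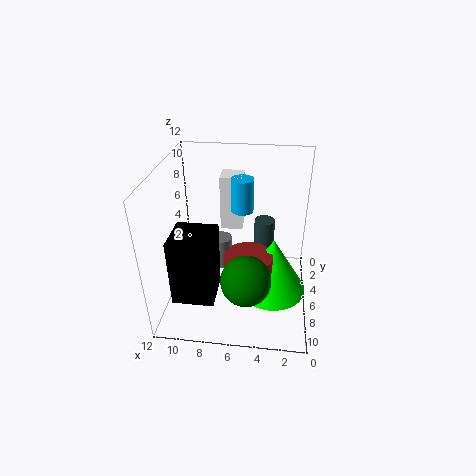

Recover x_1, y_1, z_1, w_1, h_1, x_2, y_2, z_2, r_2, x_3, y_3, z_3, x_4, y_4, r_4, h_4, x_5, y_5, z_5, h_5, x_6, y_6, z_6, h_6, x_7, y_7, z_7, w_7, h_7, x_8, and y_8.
x_1 = 7, y_1 = 9, z_1 = 4, w_1 = 3, h_1 = 5, x_2 = 6, y_2 = 3, z_2 = 7, r_2 = 1, x_3 = 5, y_3 = 9, z_3 = 4, x_4 = 4, y_4 = 1, r_4 = 1, h_4 = 4, x_5 = 3, y_5 = 6, z_5 = 1, h_5 = 5, x_6 = 5, y_6 = 7, z_6 = 3, h_6 = 2, x_7 = 6, y_7 = 1, z_7 = 5, w_7 = 2, h_7 = 5, x_8 = 8, y_8 = 3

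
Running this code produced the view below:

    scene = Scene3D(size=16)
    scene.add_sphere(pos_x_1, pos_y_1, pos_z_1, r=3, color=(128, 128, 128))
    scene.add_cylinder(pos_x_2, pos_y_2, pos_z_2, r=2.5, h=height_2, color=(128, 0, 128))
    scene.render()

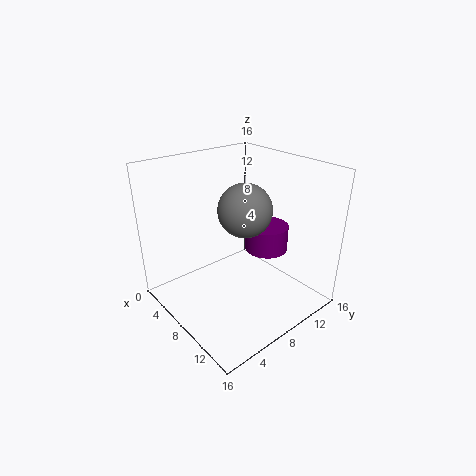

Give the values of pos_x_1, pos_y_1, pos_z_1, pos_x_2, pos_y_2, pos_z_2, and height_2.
pos_x_1 = 8; pos_y_1 = 9; pos_z_1 = 11; pos_x_2 = 8.5; pos_y_2 = 12; pos_z_2 = 5.5; height_2 = 3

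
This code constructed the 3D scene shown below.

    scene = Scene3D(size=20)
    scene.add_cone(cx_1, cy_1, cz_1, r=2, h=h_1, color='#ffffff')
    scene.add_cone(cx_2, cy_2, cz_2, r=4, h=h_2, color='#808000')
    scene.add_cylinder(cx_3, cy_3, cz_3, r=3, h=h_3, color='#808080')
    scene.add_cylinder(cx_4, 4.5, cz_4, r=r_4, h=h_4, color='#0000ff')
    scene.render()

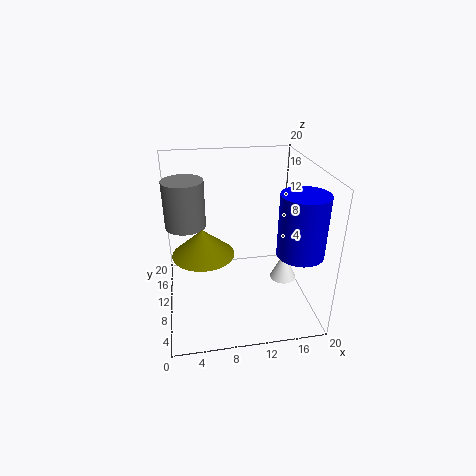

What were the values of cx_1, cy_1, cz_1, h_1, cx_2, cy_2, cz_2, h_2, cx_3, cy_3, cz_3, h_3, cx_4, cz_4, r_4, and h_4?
cx_1 = 17.5, cy_1 = 11.5, cz_1 = 1.5, h_1 = 4.5, cx_2 = 5, cy_2 = 7.5, cz_2 = 9.5, h_2 = 3.5, cx_3 = 3, cy_3 = 15, cz_3 = 10, h_3 = 7, cx_4 = 17, cz_4 = 10, r_4 = 3, h_4 = 8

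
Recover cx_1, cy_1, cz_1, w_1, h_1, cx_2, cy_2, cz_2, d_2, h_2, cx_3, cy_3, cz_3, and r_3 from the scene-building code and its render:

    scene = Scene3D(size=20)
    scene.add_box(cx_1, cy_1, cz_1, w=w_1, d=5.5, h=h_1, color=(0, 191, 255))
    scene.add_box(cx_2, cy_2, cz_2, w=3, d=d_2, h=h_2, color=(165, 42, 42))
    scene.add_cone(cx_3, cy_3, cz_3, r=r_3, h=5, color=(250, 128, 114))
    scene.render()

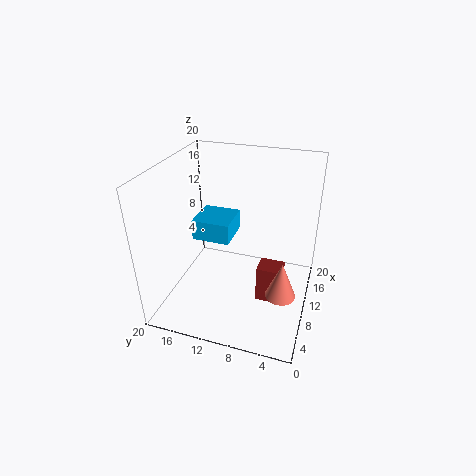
cx_1 = 10; cy_1 = 11.5; cz_1 = 8.5; w_1 = 5.5; h_1 = 3; cx_2 = 9; cy_2 = 3.5; cz_2 = 0.5; d_2 = 3.5; h_2 = 5.5; cx_3 = 6.5; cy_3 = 3; cz_3 = 4.5; r_3 = 2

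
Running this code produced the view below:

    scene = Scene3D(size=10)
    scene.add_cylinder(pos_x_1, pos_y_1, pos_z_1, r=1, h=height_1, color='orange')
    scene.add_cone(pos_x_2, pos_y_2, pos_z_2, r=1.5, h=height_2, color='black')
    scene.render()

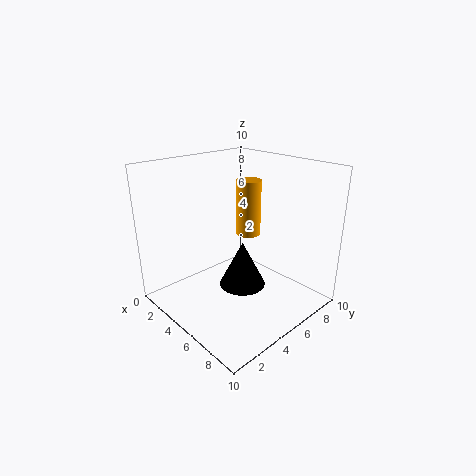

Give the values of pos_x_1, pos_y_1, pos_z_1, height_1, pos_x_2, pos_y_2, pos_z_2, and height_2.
pos_x_1 = 2.5, pos_y_1 = 8.5, pos_z_1 = 3.5, height_1 = 4.5, pos_x_2 = 6.5, pos_y_2 = 4, pos_z_2 = 2.5, height_2 = 3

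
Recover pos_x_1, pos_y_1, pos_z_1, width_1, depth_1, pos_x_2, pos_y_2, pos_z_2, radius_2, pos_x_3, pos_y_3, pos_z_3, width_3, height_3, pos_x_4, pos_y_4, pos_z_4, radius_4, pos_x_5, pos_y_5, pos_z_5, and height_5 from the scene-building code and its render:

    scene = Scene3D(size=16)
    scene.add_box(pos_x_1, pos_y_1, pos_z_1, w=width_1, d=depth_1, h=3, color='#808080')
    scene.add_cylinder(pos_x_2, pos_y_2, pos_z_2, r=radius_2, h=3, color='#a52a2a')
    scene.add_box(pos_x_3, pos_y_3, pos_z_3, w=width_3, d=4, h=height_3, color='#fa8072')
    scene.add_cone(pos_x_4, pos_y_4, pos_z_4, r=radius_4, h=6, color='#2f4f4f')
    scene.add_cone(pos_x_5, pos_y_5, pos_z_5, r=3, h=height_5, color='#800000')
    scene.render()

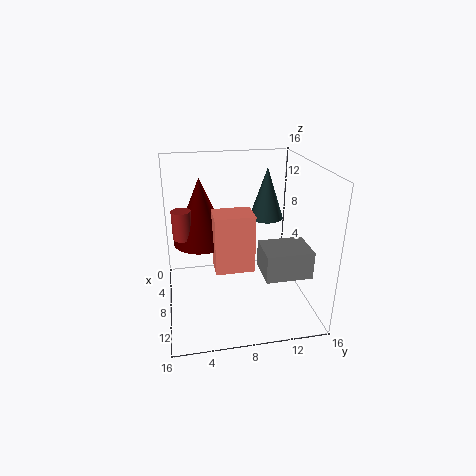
pos_x_1 = 9; pos_y_1 = 10; pos_z_1 = 5; width_1 = 4; depth_1 = 5; pos_x_2 = 9; pos_y_2 = 2; pos_z_2 = 9; radius_2 = 1; pos_x_3 = 9; pos_y_3 = 5; pos_z_3 = 6; width_3 = 3; height_3 = 6; pos_x_4 = 5; pos_y_4 = 12; pos_z_4 = 9; radius_4 = 2; pos_x_5 = 8; pos_y_5 = 4; pos_z_5 = 8; height_5 = 7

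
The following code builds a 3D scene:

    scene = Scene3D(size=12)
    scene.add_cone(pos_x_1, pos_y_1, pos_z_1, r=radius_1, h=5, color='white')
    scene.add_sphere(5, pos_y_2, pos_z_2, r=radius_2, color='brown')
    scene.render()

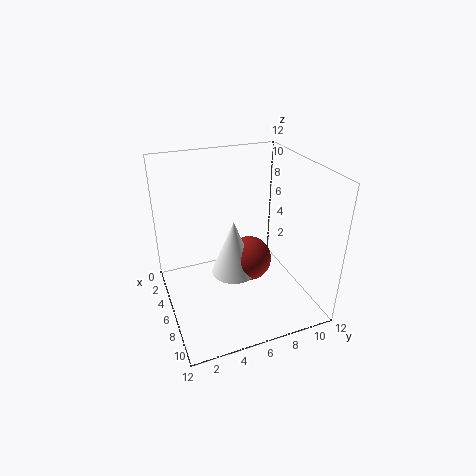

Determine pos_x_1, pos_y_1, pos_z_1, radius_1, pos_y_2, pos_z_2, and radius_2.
pos_x_1 = 5
pos_y_1 = 6
pos_z_1 = 2
radius_1 = 2
pos_y_2 = 7.5
pos_z_2 = 3
radius_2 = 2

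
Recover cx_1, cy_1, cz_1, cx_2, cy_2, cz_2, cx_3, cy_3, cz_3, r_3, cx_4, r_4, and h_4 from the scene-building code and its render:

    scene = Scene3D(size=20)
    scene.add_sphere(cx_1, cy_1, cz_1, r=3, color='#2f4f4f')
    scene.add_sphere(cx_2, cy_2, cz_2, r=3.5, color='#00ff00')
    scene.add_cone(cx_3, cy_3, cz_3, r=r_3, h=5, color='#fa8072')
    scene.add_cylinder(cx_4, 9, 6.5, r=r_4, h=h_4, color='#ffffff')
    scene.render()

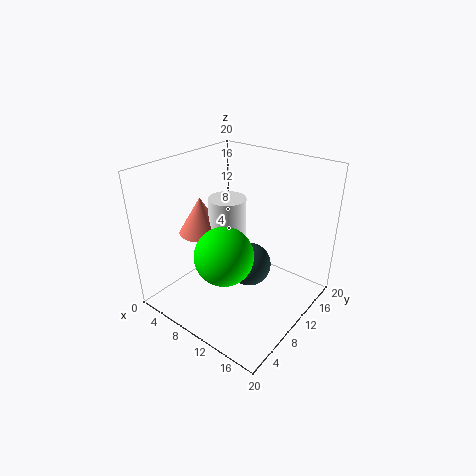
cx_1 = 12
cy_1 = 10
cz_1 = 6.5
cx_2 = 13
cy_2 = 3.5
cz_2 = 11.5
cx_3 = 6
cy_3 = 7
cz_3 = 11
r_3 = 3
cx_4 = 9
r_4 = 2.5
h_4 = 9.5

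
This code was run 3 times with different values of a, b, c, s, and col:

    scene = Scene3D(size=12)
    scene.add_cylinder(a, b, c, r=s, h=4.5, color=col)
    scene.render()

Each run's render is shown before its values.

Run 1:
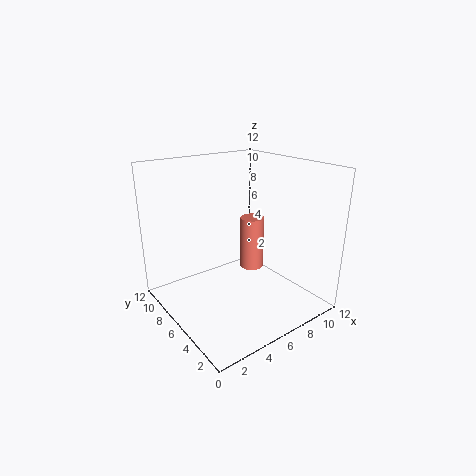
a = 7.5, b = 6, c = 3, s = 1, col = 'salmon'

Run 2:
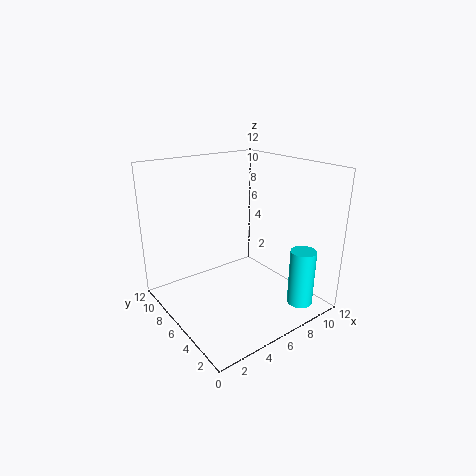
a = 8.5, b = 1, c = 1.5, s = 1, col = 'cyan'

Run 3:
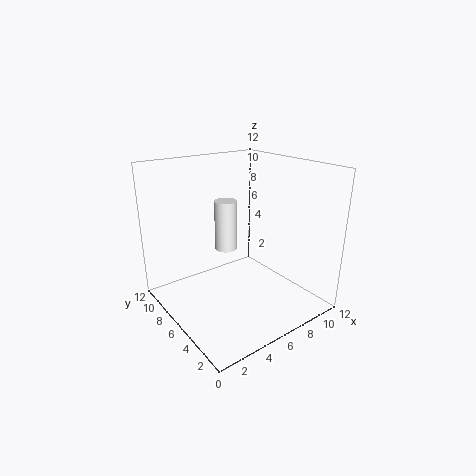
a = 6.5, b = 8.5, c = 4, s = 1, col = 'white'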